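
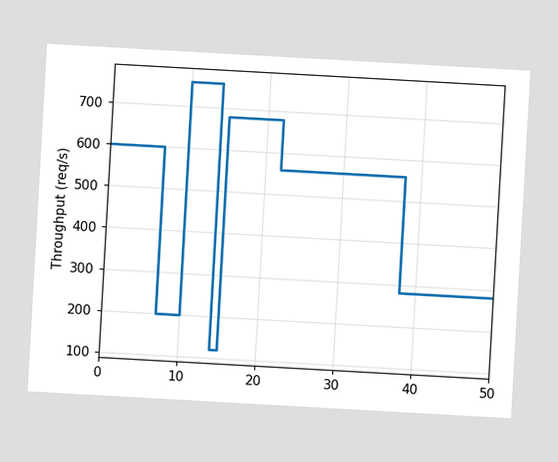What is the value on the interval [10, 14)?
The chart is tilted about 3° clockwise. On [10, 14) the step sits at 760req/s.

760req/s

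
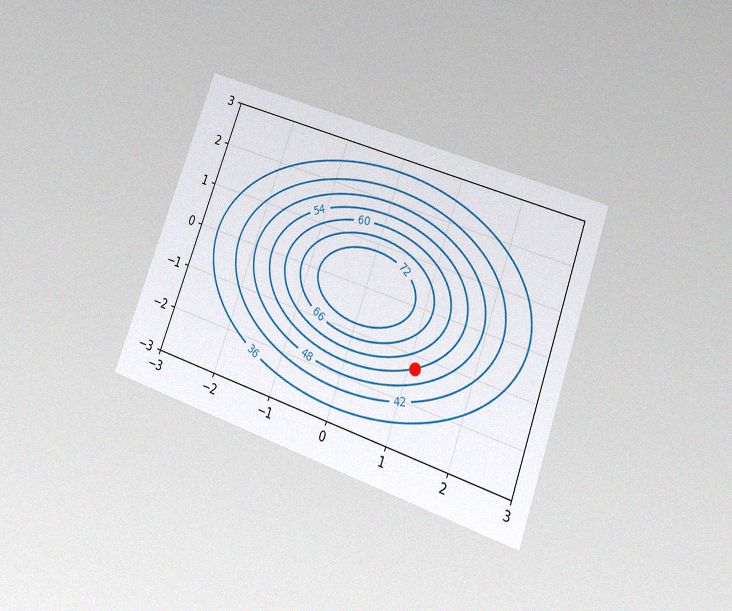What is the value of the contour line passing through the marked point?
54

The chart is tilted about 20° clockwise and viewed at a slight angle, with some photo noise. The marked point sits on the contour labelled 54.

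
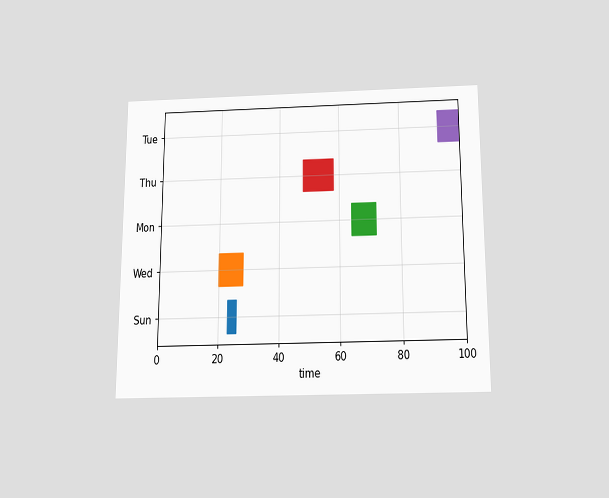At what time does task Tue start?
The chart is viewed slightly from below. The Tue bar begins at t=93.

93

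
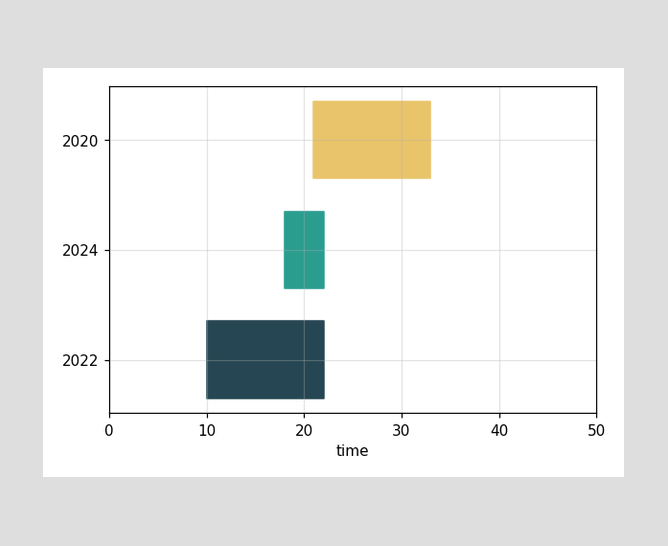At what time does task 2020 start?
21

The 2020 bar begins at t=21.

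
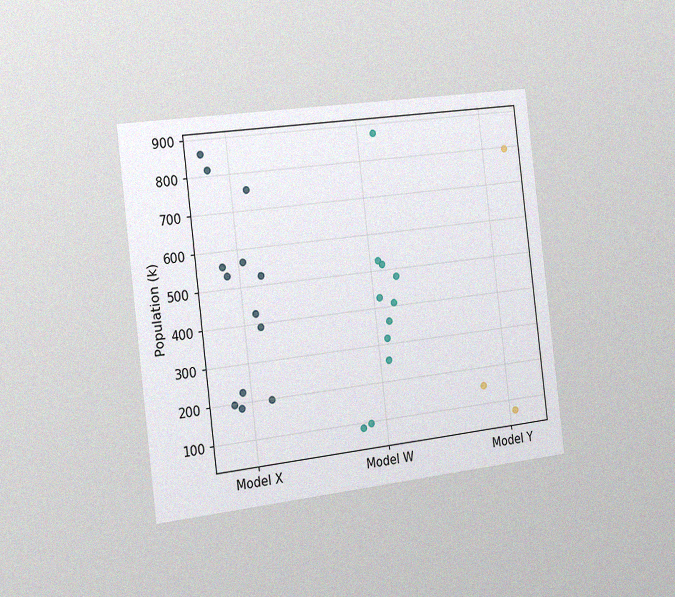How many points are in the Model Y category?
The chart is tilted about 7° counter-clockwise and viewed slightly from the left, with some photo noise. Counting the markers in the Model Y column gives 3.

3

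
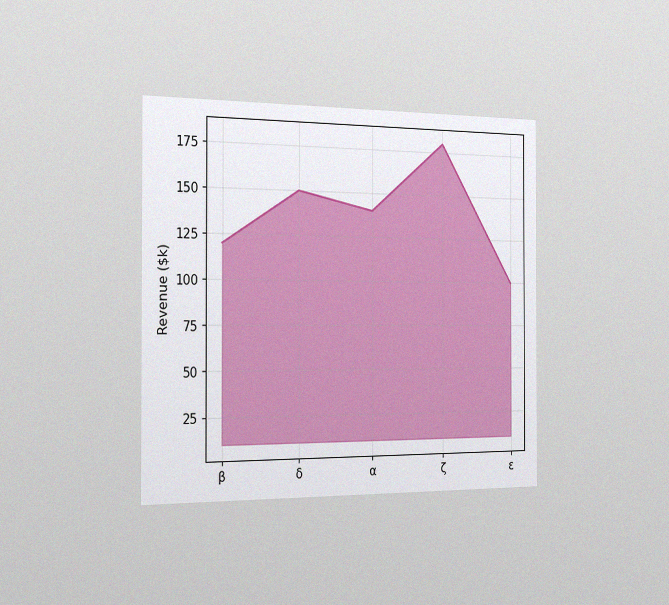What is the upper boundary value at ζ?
$180k

The chart is viewed slightly from the left, with some photo noise. At ζ the upper boundary is at $180k.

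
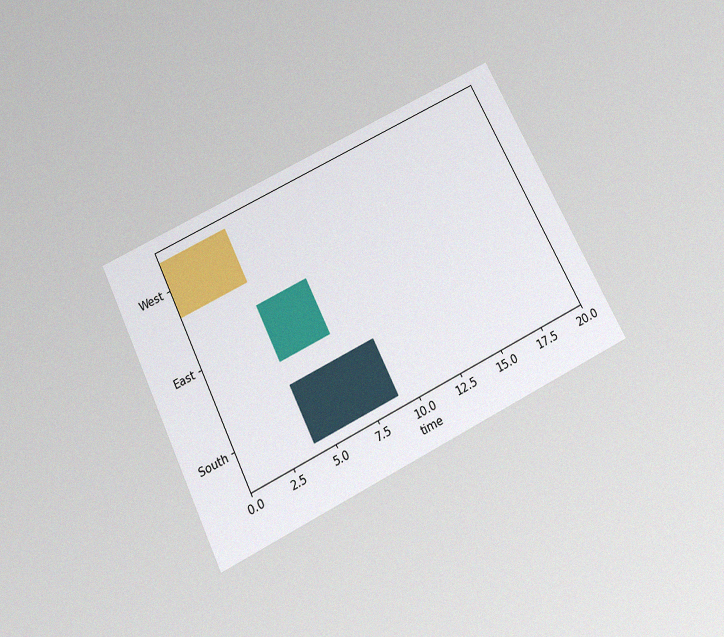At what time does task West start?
The chart is tilted about 26° counter-clockwise and viewed slightly from below, with some photo noise. The West bar begins at t=0.

0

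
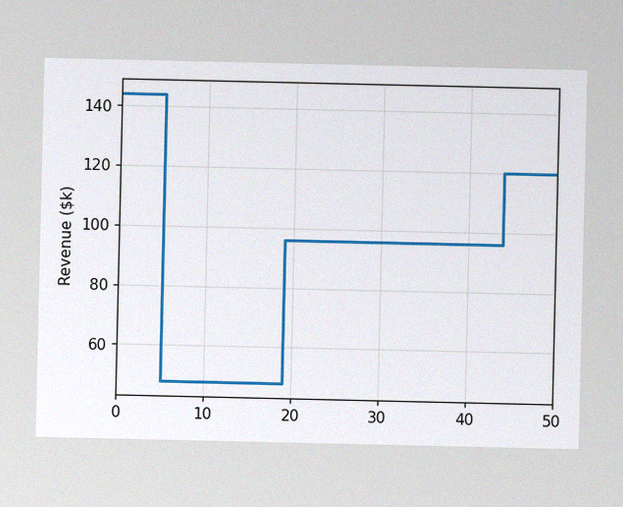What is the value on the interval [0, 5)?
The image has some photo noise and uneven lighting. On [0, 5) the step sits at $144k.

$144k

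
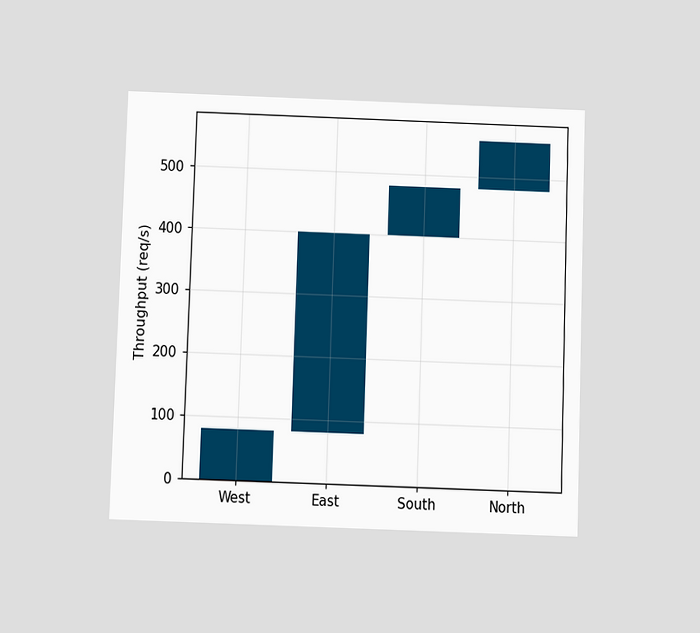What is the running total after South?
480req/s

The chart is viewed slightly from below. After South the running total reaches 480req/s.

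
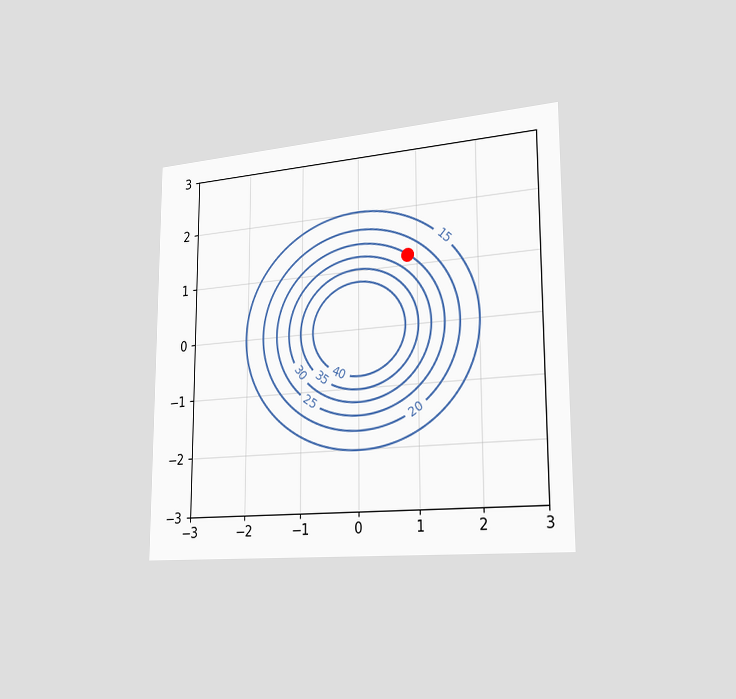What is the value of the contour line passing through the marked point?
The chart is viewed slightly from the right. The marked point sits on the contour labelled 25.

25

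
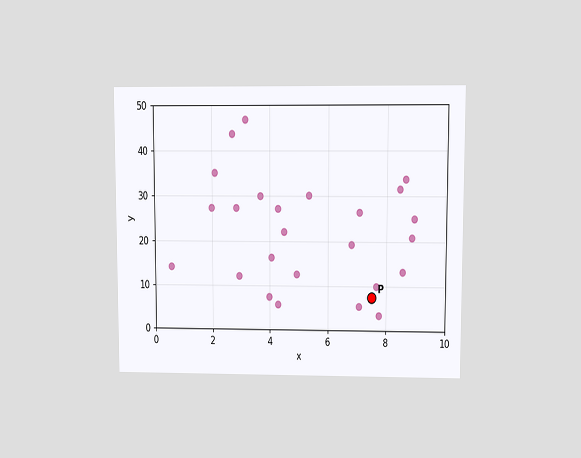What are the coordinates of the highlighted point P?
The chart is viewed at a slight angle. Following the gridlines from P to each axis, P sits at (7.5, 7.5).

(7.5, 7.5)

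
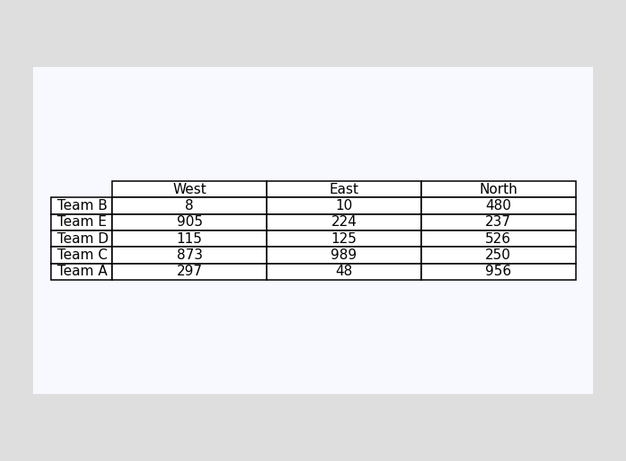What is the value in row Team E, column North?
The (Team E, North) cell reads 237.

237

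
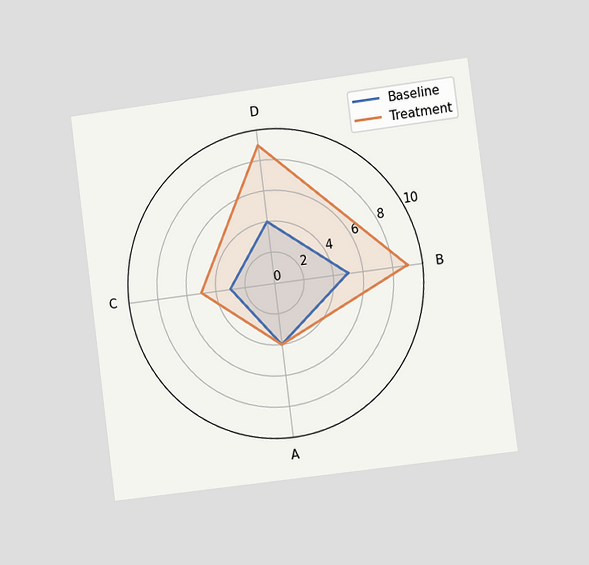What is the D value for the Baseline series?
The chart is tilted about 7° counter-clockwise and viewed slightly from the right. On the D axis, Baseline reaches 4.

4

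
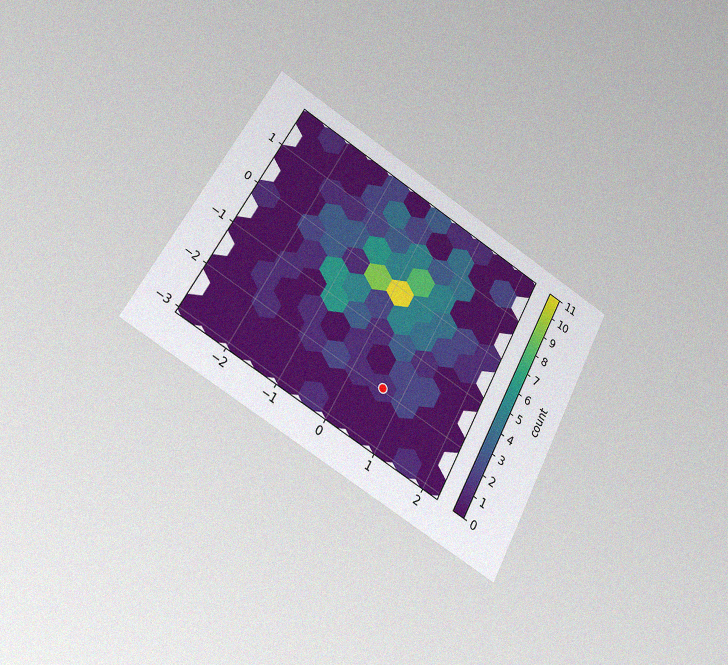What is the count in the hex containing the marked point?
The chart is tilted about 29° clockwise and viewed at a slight angle, with some photo noise. The marked hex reads 1 on the colorbar.

1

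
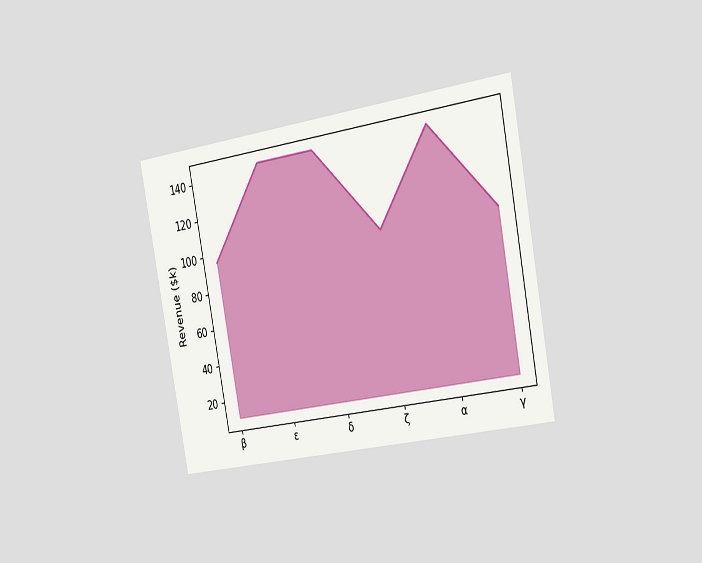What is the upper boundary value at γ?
$96k

The chart is tilted about 10° counter-clockwise and viewed slightly from the right. At γ the upper boundary is at $96k.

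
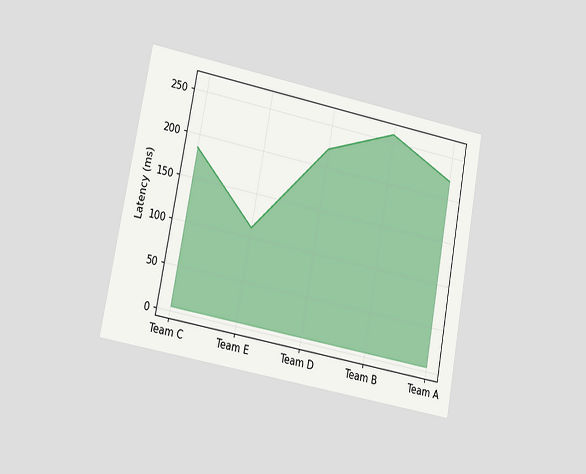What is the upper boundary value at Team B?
The chart is tilted about 11° clockwise and viewed at a slight angle. At Team B the upper boundary is at 259ms.

259ms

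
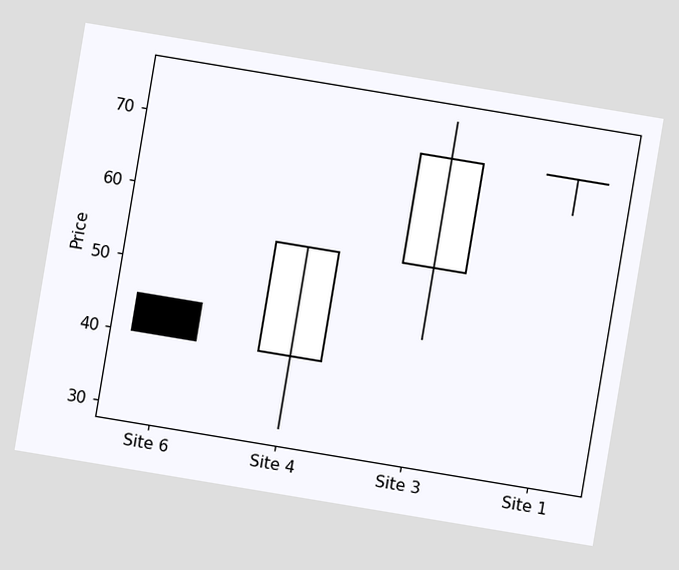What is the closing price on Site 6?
40

The chart is tilted about 9° clockwise. The Site 6 candle closes at 40.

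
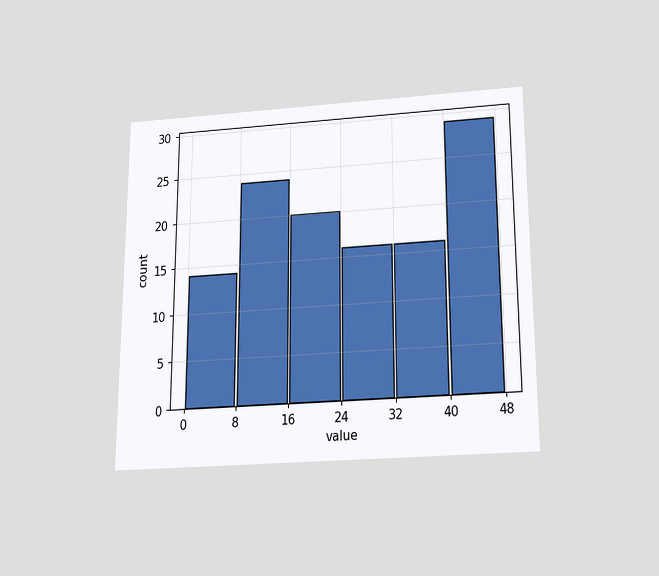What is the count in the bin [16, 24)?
The chart is viewed slightly from below. The [16, 24) bin has height 20.

20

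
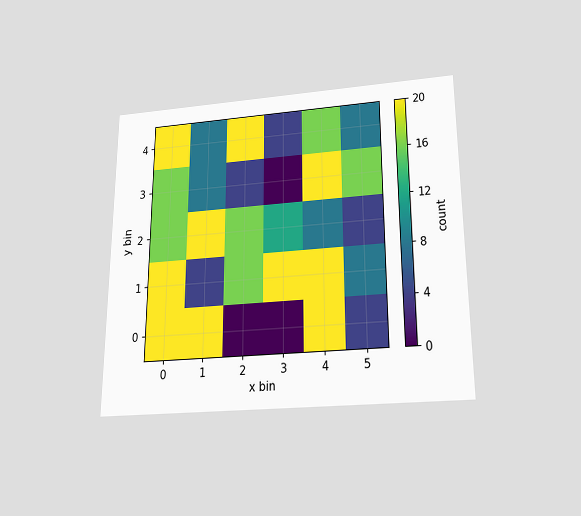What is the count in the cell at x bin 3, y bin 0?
0

The chart is viewed slightly from below. Matching the cell (3, 0) against the colorbar gives 0.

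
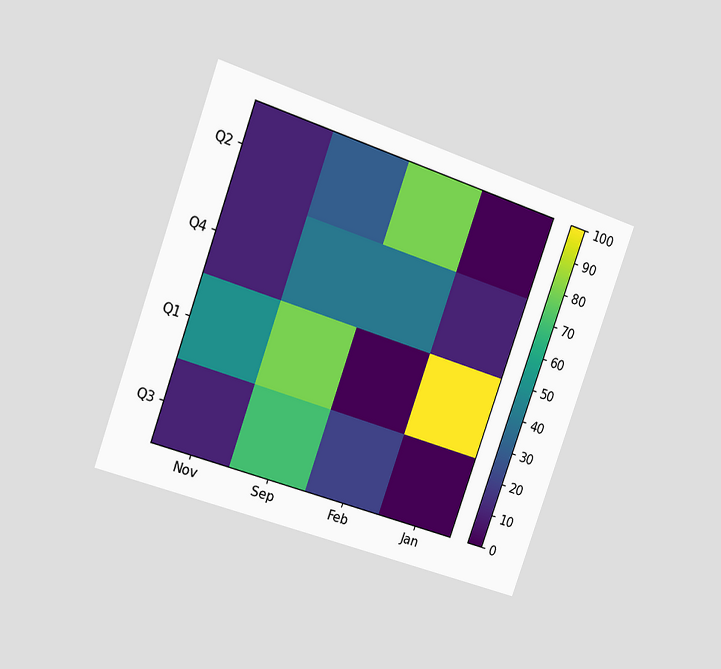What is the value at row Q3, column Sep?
The chart is tilted about 19° clockwise and viewed slightly from the left. Matching cell (Q3, Sep) against the colorbar gives 70.

70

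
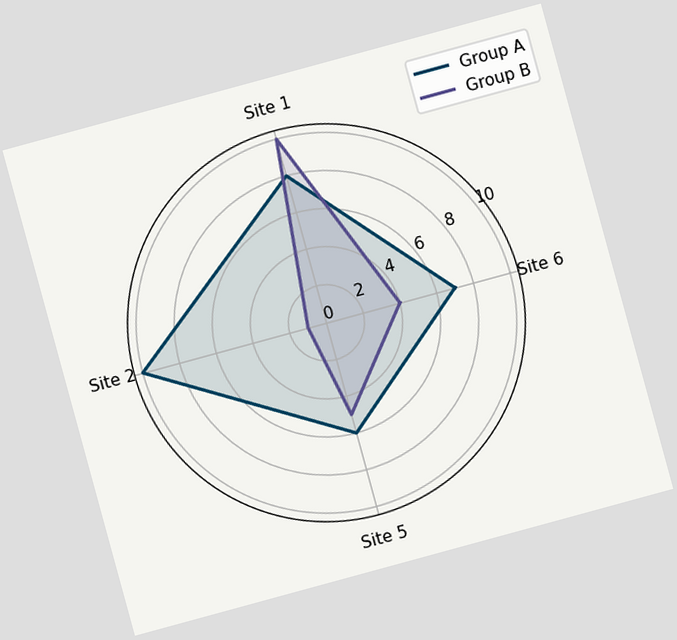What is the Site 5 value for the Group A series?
The chart is tilted about 15° counter-clockwise. On the Site 5 axis, Group A reaches 6.

6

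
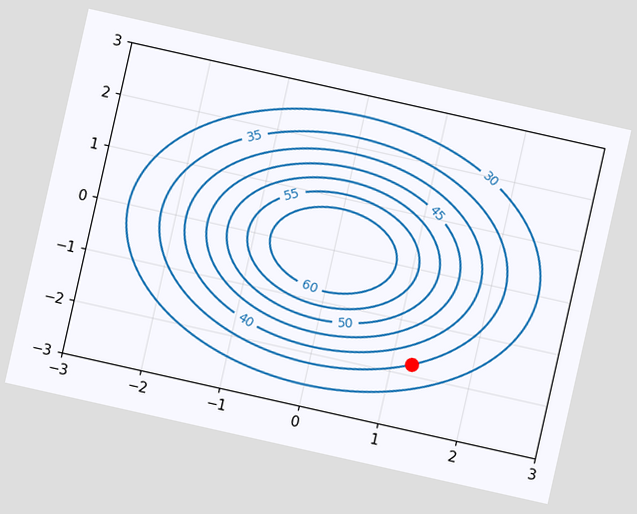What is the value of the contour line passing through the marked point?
The chart is tilted about 13° clockwise. The marked point sits on the contour labelled 35.

35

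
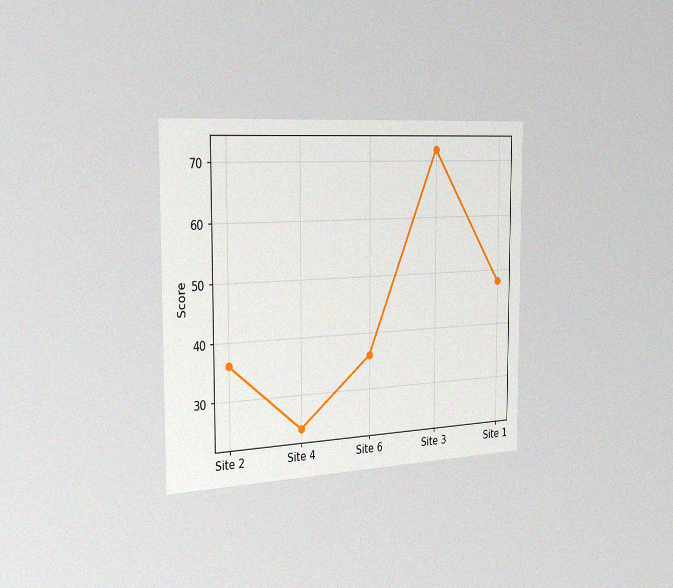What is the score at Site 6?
36

The chart is viewed slightly from the left, with some photo noise. At Site 6, the line is at 36.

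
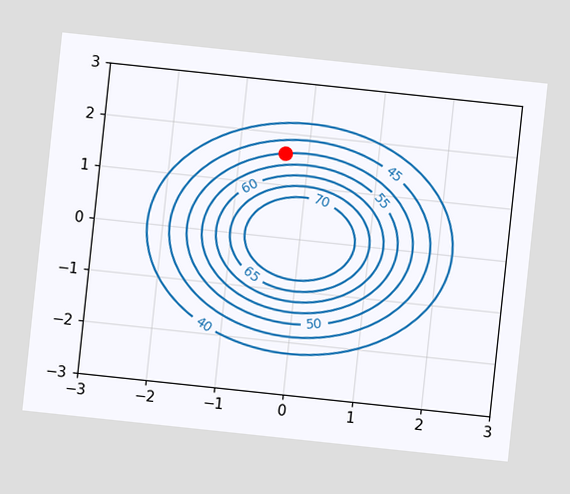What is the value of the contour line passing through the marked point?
50

The chart is tilted about 6° clockwise. The marked point sits on the contour labelled 50.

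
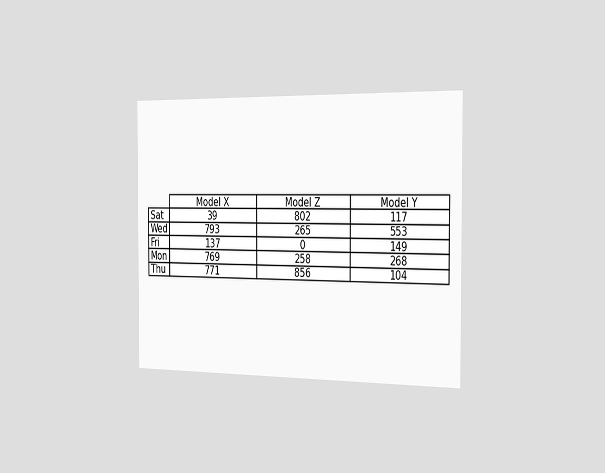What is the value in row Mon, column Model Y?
268

The chart is viewed slightly from the right. The (Mon, Model Y) cell reads 268.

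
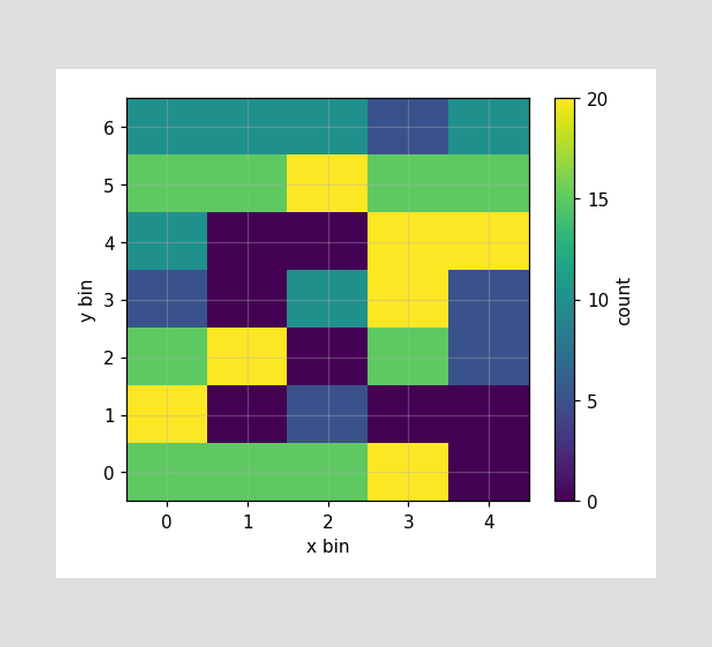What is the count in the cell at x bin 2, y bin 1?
Matching the cell (2, 1) against the colorbar gives 5.

5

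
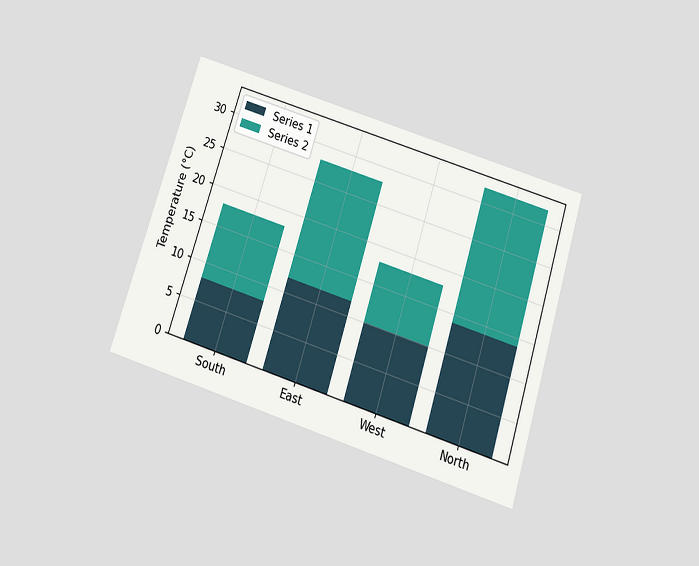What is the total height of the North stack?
The chart is tilted about 18° clockwise and viewed slightly from below. The North stack's top reaches 32°C on the y-axis.

32°C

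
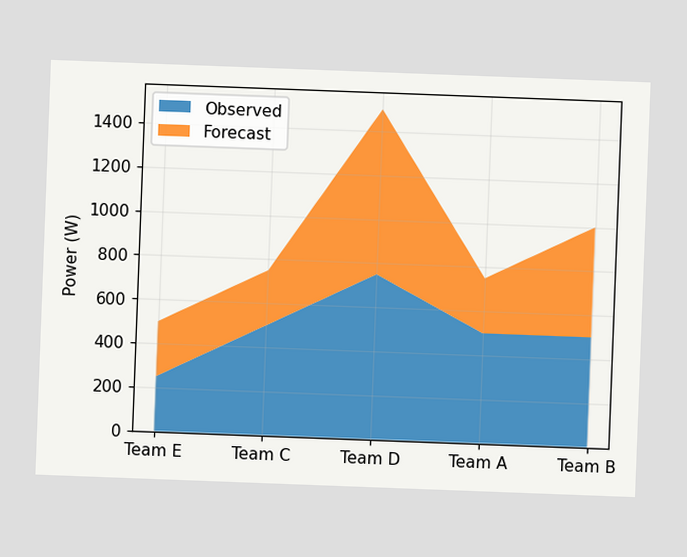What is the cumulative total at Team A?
The chart is tilted about 2° clockwise. The stacked total at Team A reaches 750W.

750W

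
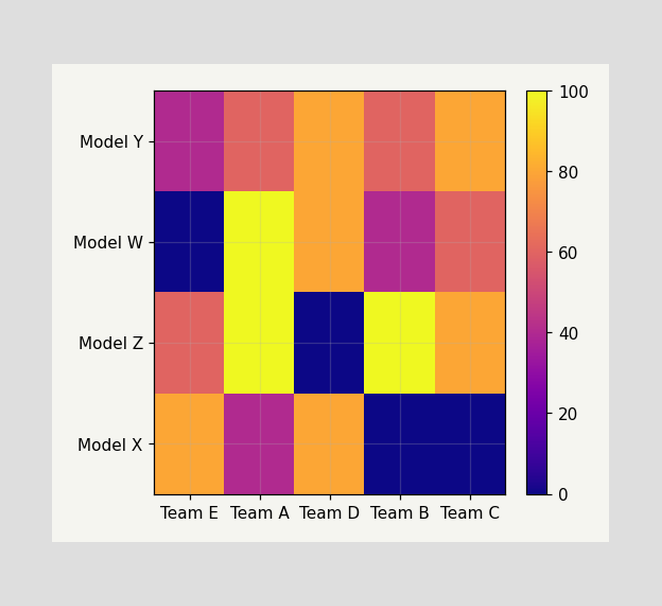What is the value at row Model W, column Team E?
0

Matching cell (Model W, Team E) against the colorbar gives 0.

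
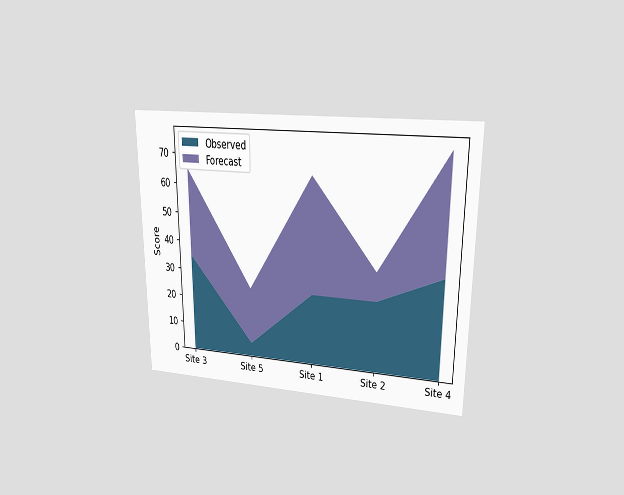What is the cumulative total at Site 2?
35

The chart is viewed at a slight angle. The stacked total at Site 2 reaches 35.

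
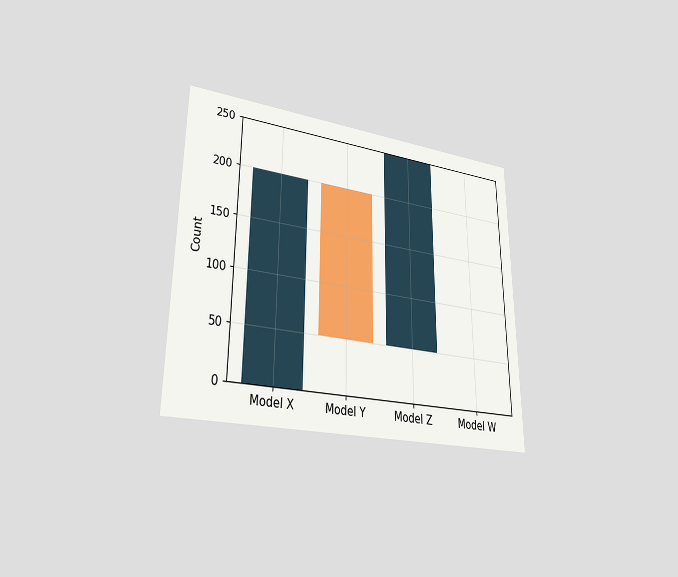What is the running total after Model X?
The chart is viewed at a slight angle. After Model X the running total reaches 200.

200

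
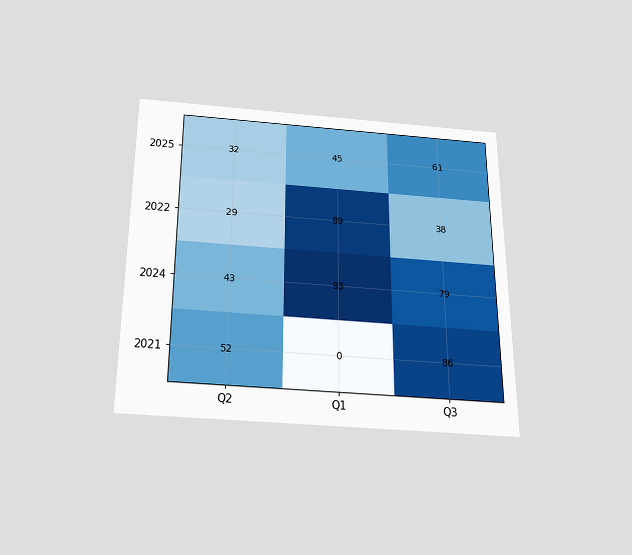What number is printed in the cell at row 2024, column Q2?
The chart is viewed slightly from below. The (2024, Q2) cell reads 43.

43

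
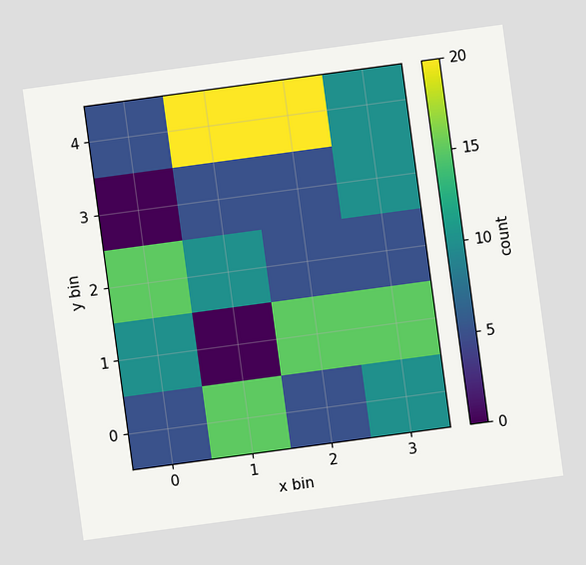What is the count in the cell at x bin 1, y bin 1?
The chart is tilted about 8° counter-clockwise. Matching the cell (1, 1) against the colorbar gives 0.

0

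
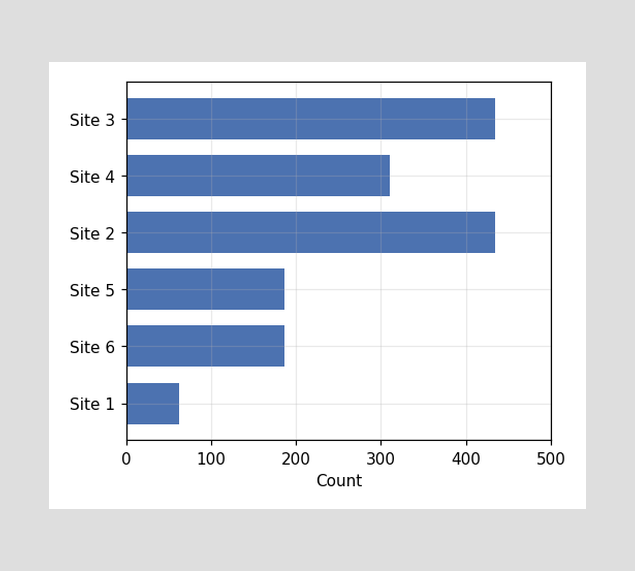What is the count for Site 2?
434

Reading along the chart's x-axis, the Site 2 bar reaches 434.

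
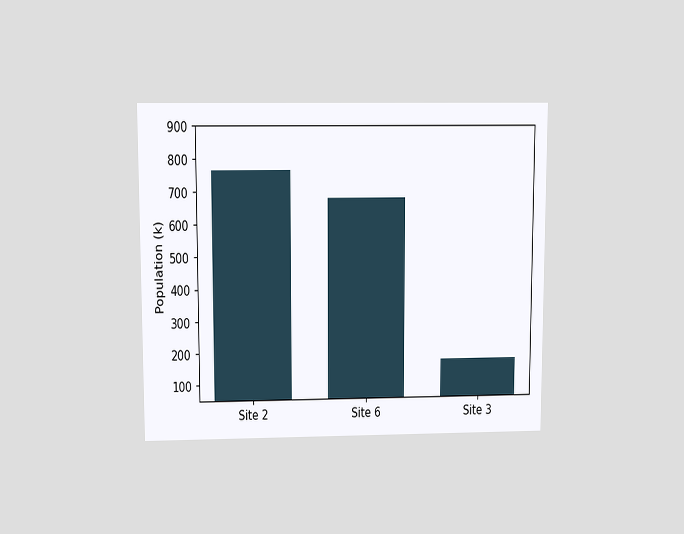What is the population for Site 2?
765k

The chart is viewed slightly from above. Reading along the chart's y-axis, the Site 2 bar reaches 765k.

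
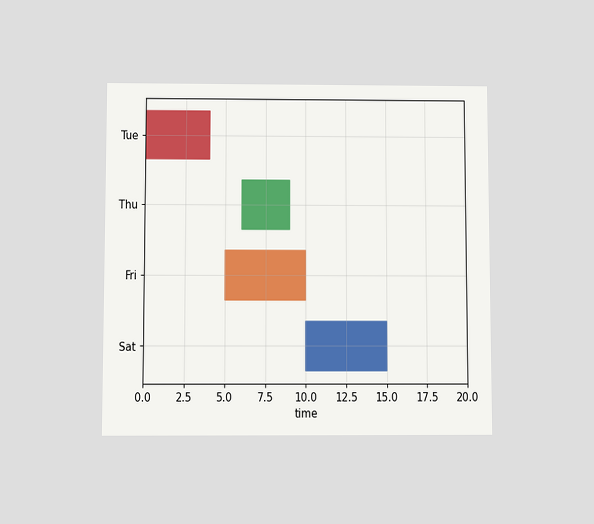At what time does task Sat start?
The chart is viewed slightly from below. The Sat bar begins at t=10.

10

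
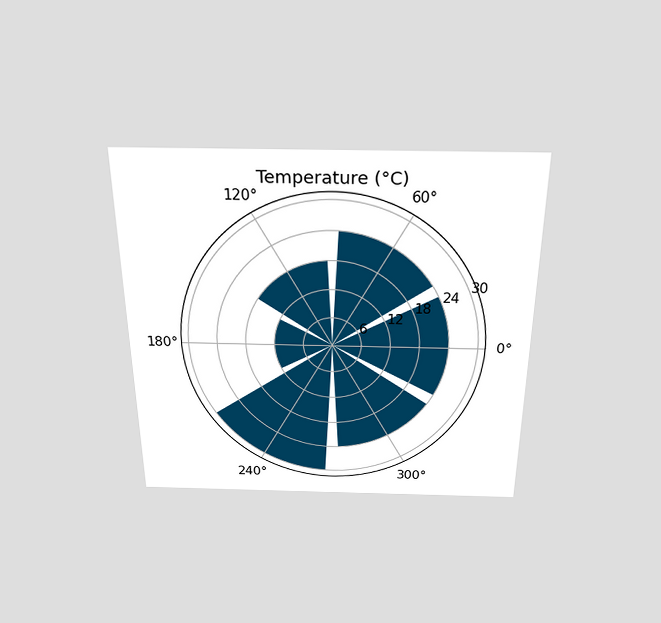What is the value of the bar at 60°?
24°C

The chart is viewed slightly from above. The bar at 60° reaches 24°C on the radial axis.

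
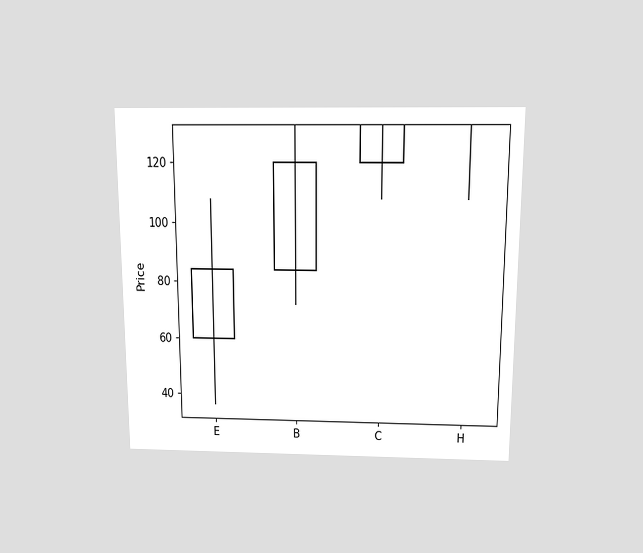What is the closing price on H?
132

The chart is viewed slightly from above. The H candle closes at 132.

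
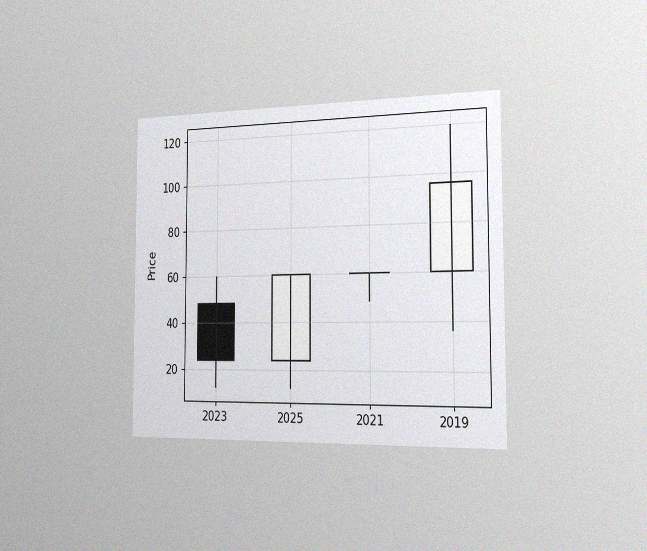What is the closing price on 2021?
60

The chart is viewed slightly from the right, with some photo noise. The 2021 candle closes at 60.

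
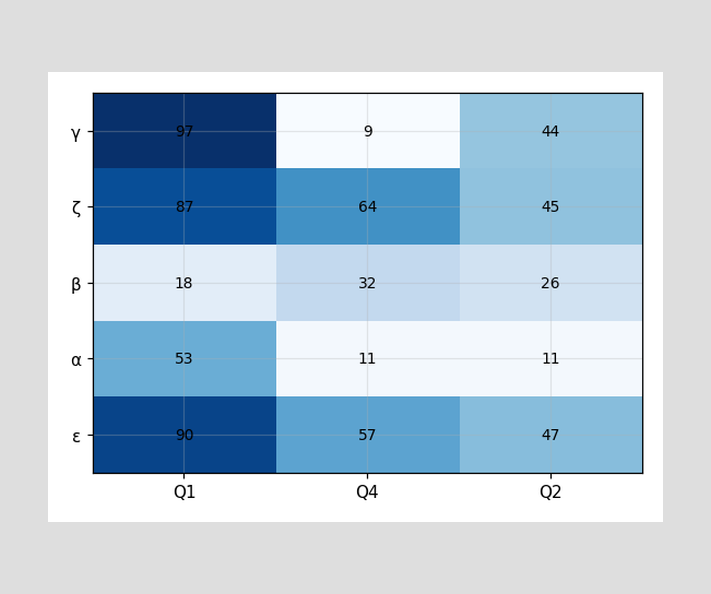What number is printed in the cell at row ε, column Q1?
90

The (ε, Q1) cell reads 90.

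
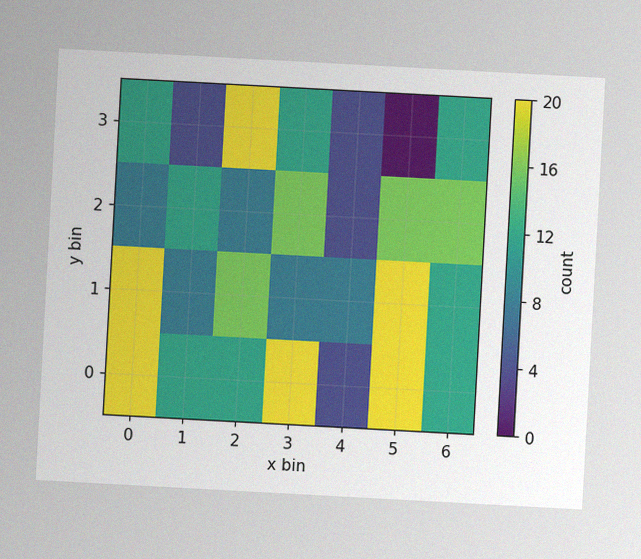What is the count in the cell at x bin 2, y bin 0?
The chart is tilted about 3° clockwise, with some photo noise. Matching the cell (2, 0) against the colorbar gives 12.

12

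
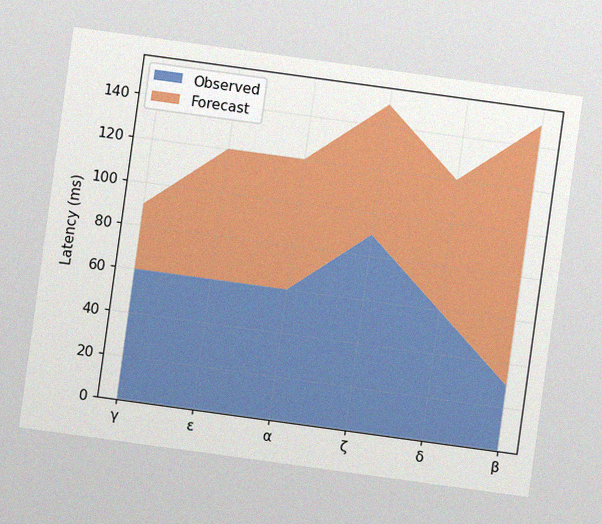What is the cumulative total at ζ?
150ms

The chart is tilted about 8° clockwise, with some photo noise. The stacked total at ζ reaches 150ms.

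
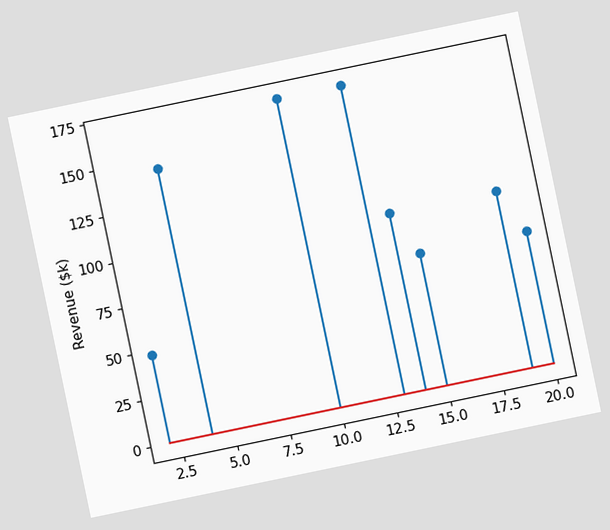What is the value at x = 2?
$48k

The chart is tilted about 12° counter-clockwise. The stem at x=2 reaches $48k.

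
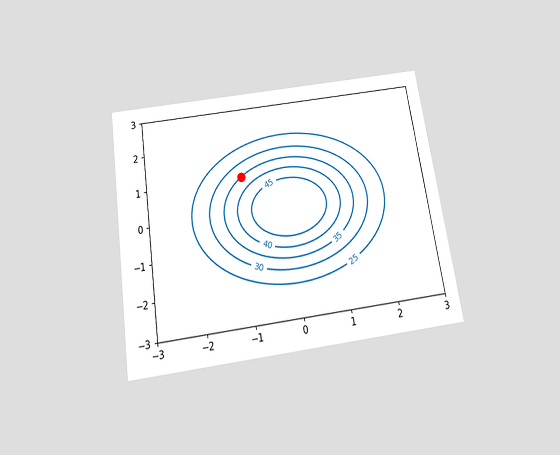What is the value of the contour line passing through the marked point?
35

The chart is tilted about 9° counter-clockwise and viewed slightly from below. The marked point sits on the contour labelled 35.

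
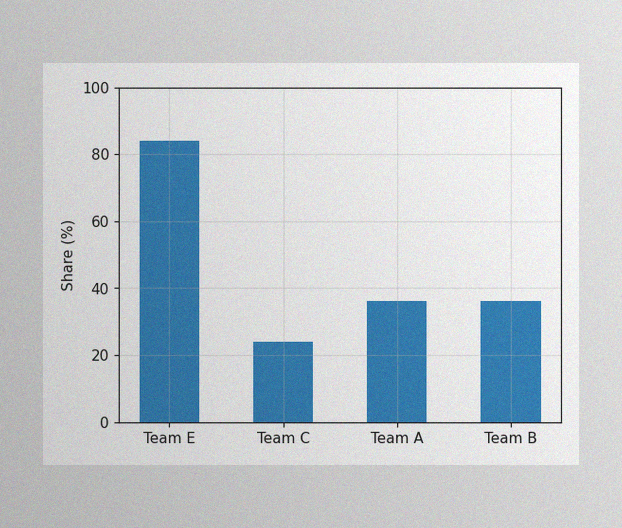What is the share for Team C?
24%

The image has some photo noise and uneven lighting. Reading along the chart's y-axis, the Team C bar reaches 24%.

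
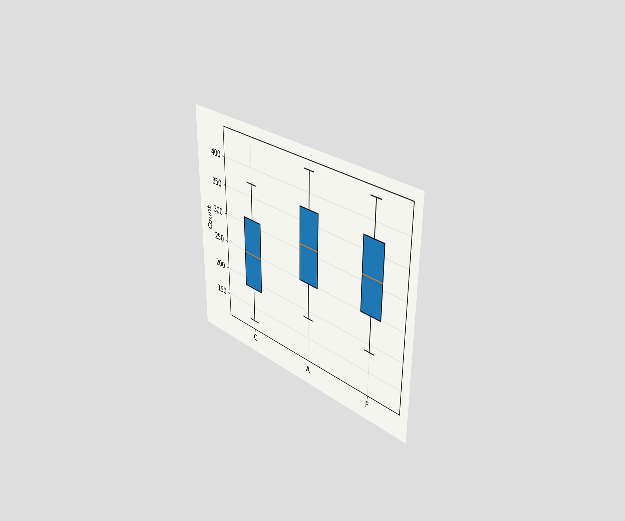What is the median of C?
248

The chart is viewed slightly from the right. The median line in the C box sits at 248.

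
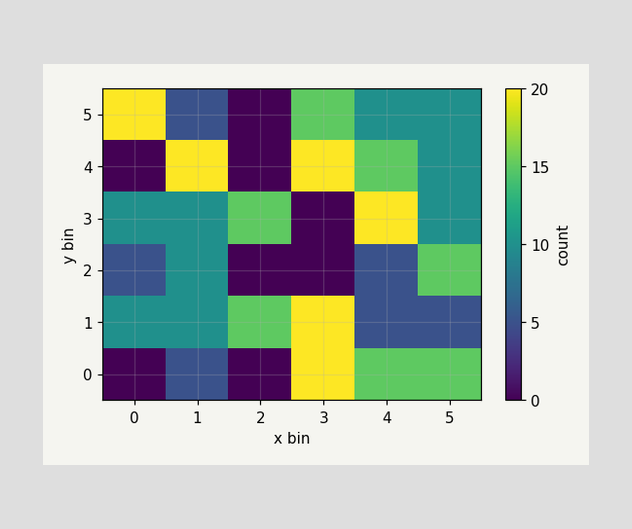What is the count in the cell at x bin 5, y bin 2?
Matching the cell (5, 2) against the colorbar gives 15.

15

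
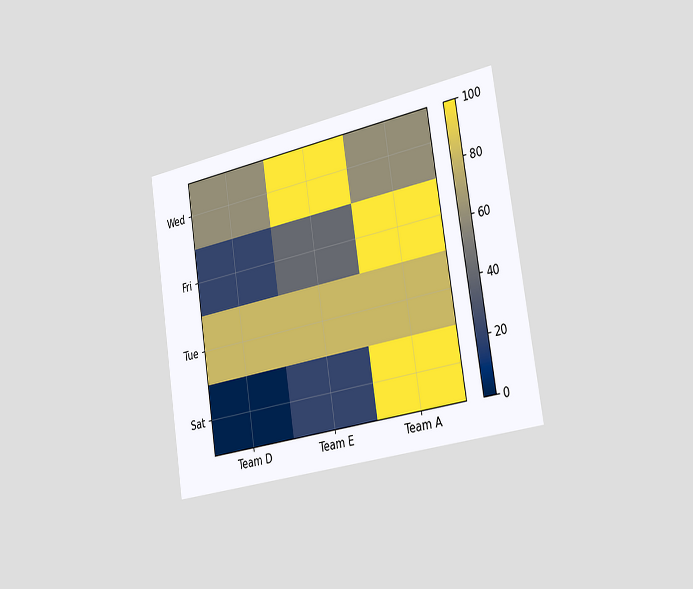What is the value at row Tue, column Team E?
80

The chart is tilted about 9° counter-clockwise and viewed slightly from the right. Matching cell (Tue, Team E) against the colorbar gives 80.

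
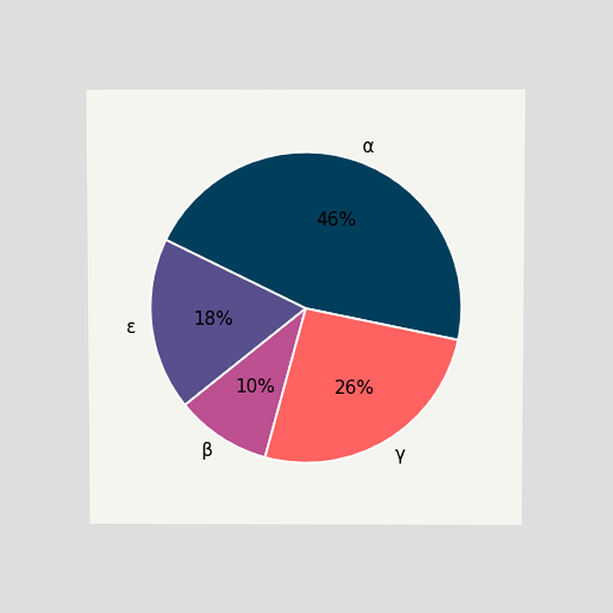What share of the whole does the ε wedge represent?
18%

The chart is viewed slightly from above. The ε slice takes up 18% of the pie.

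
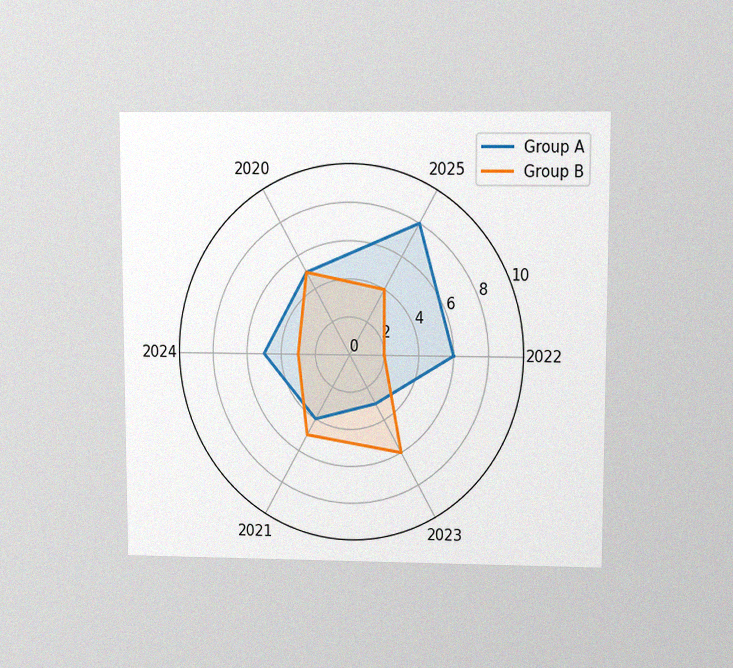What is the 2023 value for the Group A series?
3

The chart is viewed at a slight angle, with some photo noise. On the 2023 axis, Group A reaches 3.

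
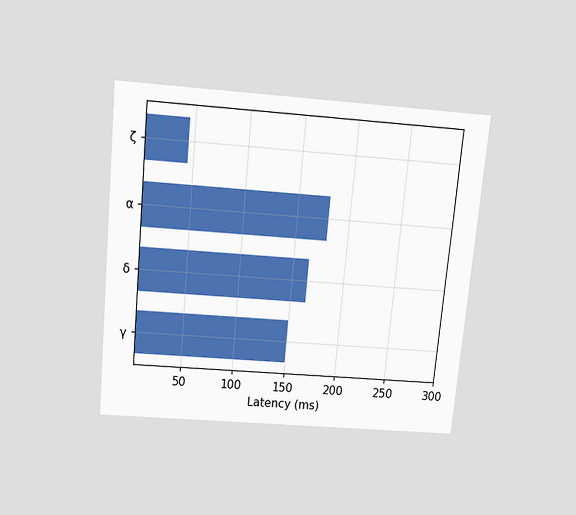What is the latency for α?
180ms

The chart is tilted about 5° clockwise and viewed slightly from above. Reading along the chart's x-axis, the α bar reaches 180ms.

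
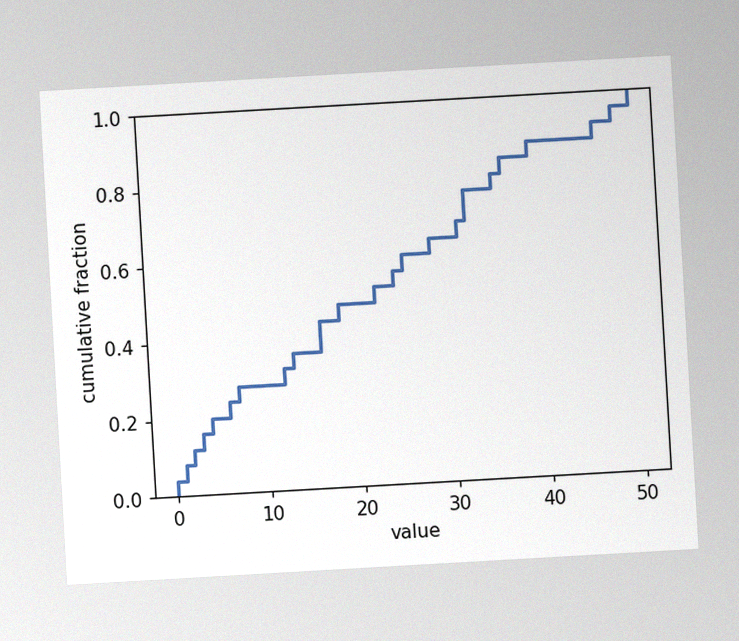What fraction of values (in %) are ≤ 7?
28%

The chart is tilted about 3° counter-clockwise, with some photo noise. At x=7 the ECDF step is at 28%.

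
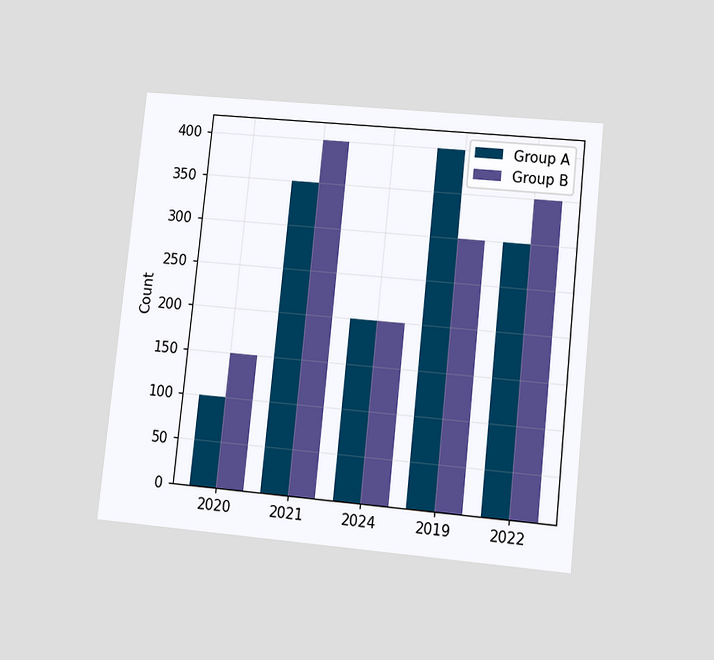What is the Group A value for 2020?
The chart is tilted about 6° clockwise and viewed at a slight angle. The Group A bar at 2020 reaches 100 on the y-axis.

100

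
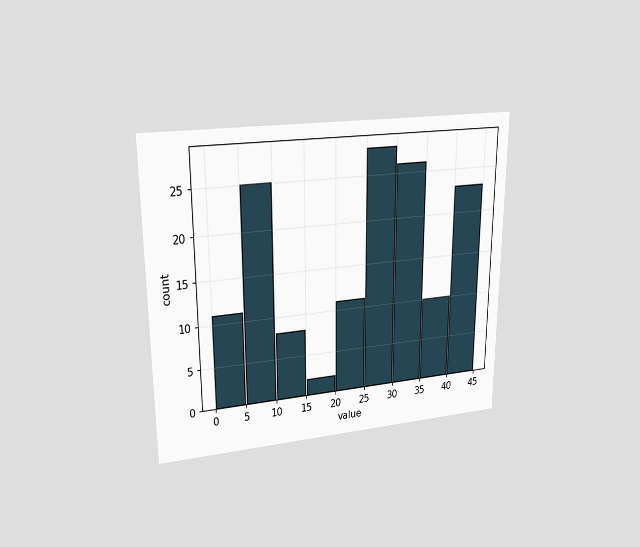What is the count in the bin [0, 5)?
11

The chart is viewed at a slight angle. The [0, 5) bin has height 11.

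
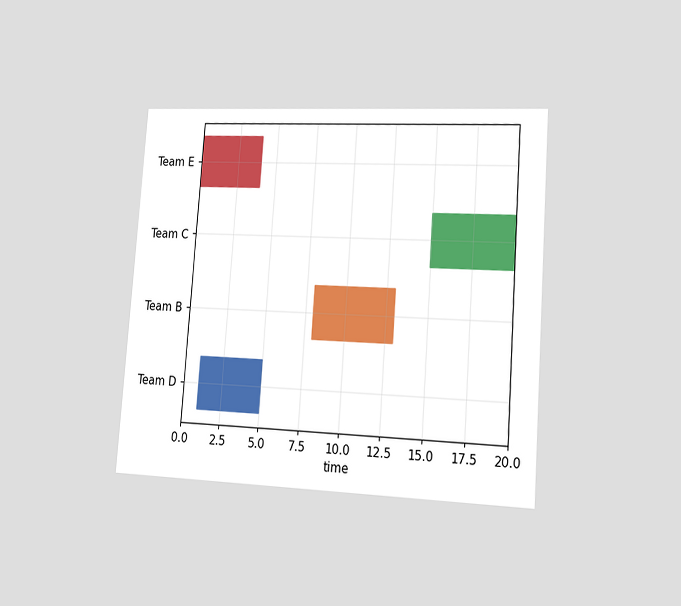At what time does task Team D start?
1

The chart is tilted about 4° clockwise and viewed slightly from the right. The Team D bar begins at t=1.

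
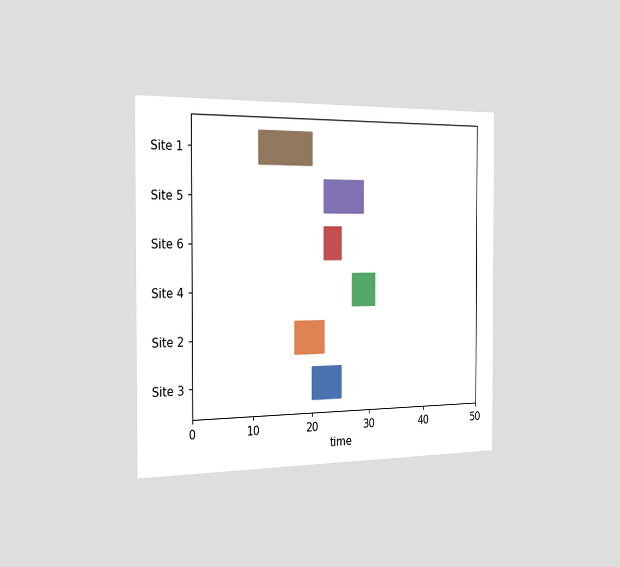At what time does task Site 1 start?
11

The chart is viewed slightly from the left. The Site 1 bar begins at t=11.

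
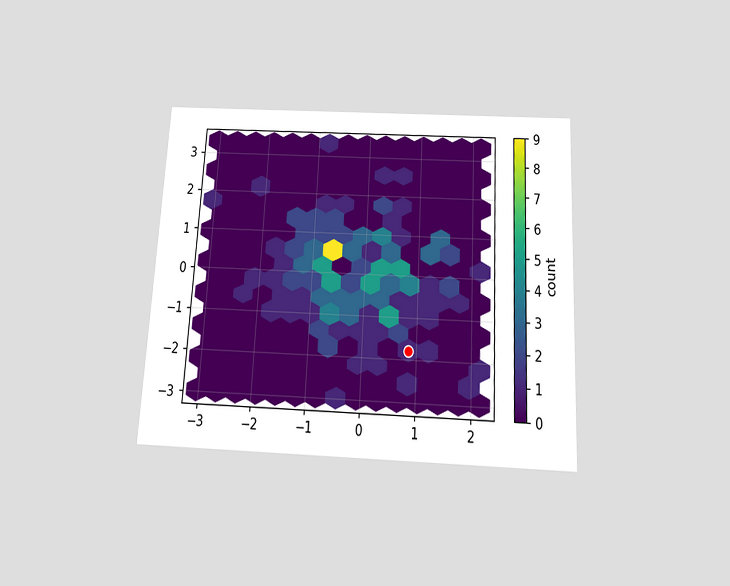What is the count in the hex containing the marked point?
The chart is tilted about 3° clockwise and viewed slightly from below. The marked hex reads 1 on the colorbar.

1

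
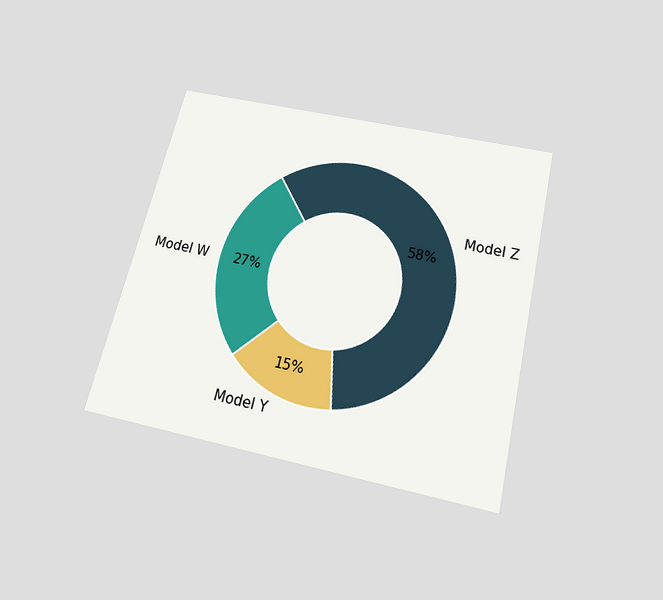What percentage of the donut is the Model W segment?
27%

The chart is tilted about 14° clockwise and viewed slightly from below. The Model W segment takes up 27% of the ring.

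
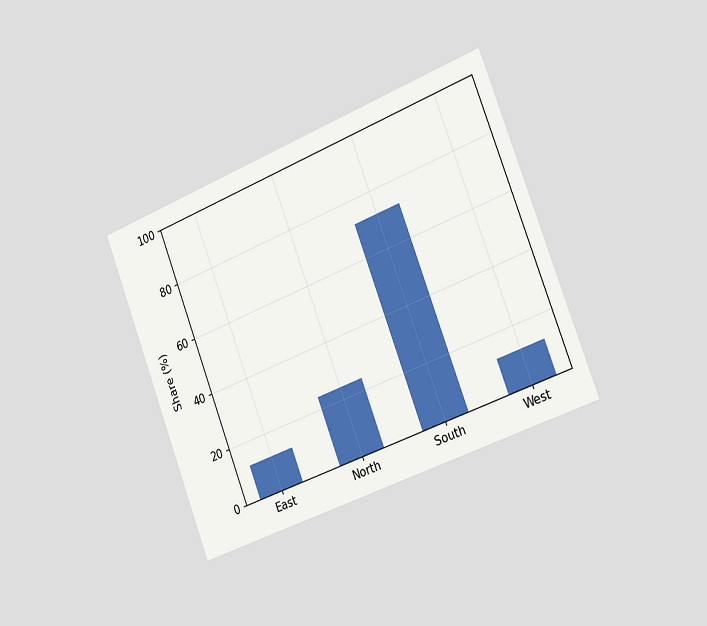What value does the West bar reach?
12%

The chart is tilted about 21° counter-clockwise and viewed slightly from the right. Reading along the chart's y-axis, the West bar reaches 12%.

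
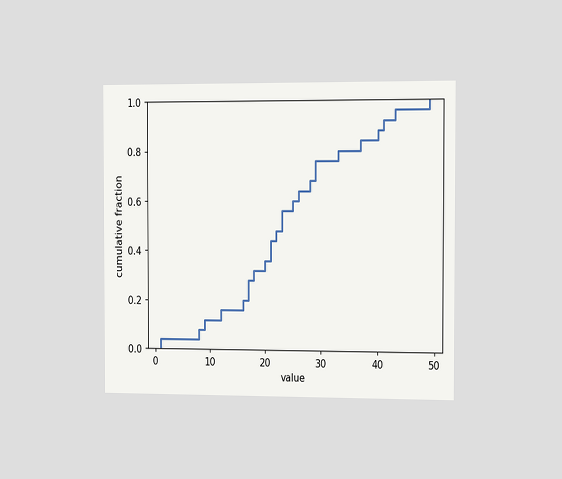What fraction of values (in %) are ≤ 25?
The chart is viewed slightly from the right. At x=25 the ECDF step is at 60%.

60%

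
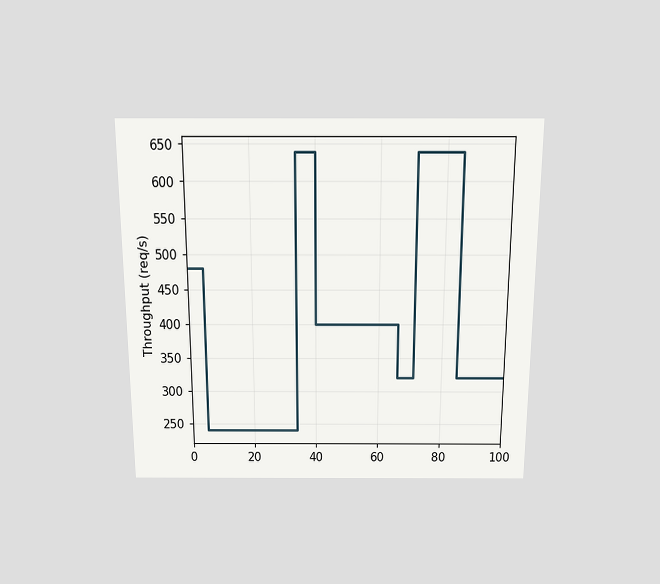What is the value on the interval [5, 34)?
The chart is viewed slightly from above. On [5, 34) the step sits at 240req/s.

240req/s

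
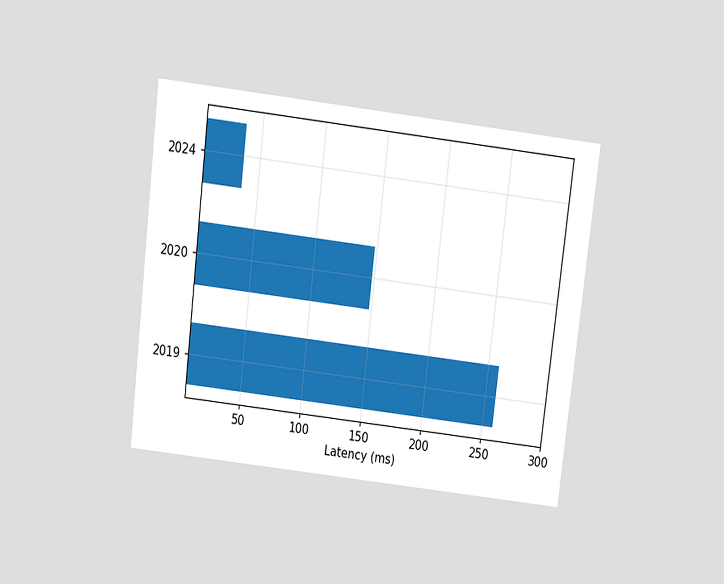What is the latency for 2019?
The chart is tilted about 7° clockwise and viewed slightly from above. Reading along the chart's x-axis, the 2019 bar reaches 259ms.

259ms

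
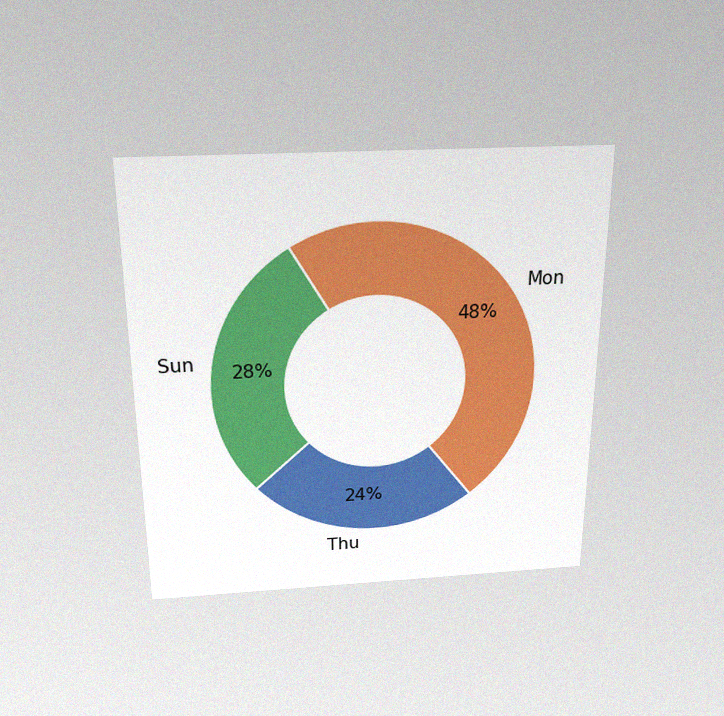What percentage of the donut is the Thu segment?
The chart is viewed slightly from above, with some photo noise. The Thu segment takes up 24% of the ring.

24%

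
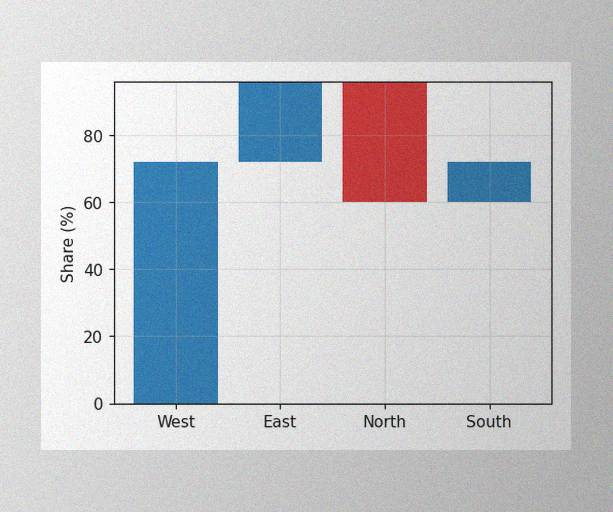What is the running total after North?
60%

The image has some photo noise and uneven lighting. After North the running total reaches 60%.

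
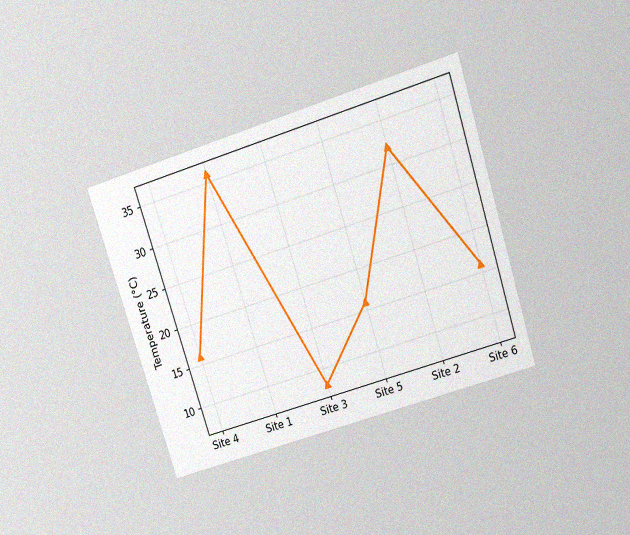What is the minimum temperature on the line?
The chart is tilted about 18° counter-clockwise and viewed slightly from above, with some photo noise. The lowest point is at Site 3, and reading across to the y-axis gives 8°C.

8°C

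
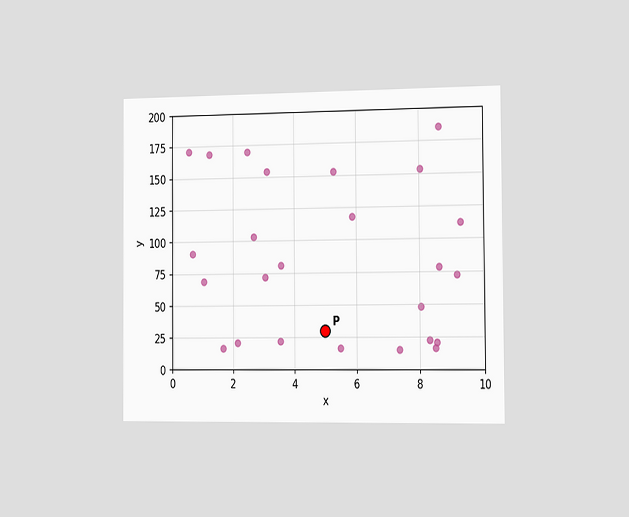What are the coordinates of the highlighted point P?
The chart is viewed slightly from the right. Following the gridlines from P to each axis, P sits at (5, 30).

(5, 30)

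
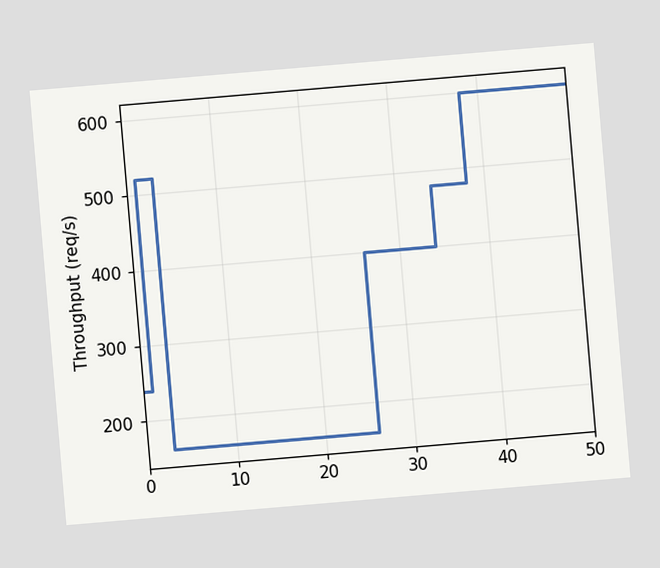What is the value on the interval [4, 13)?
160req/s

The chart is tilted about 5° counter-clockwise. On [4, 13) the step sits at 160req/s.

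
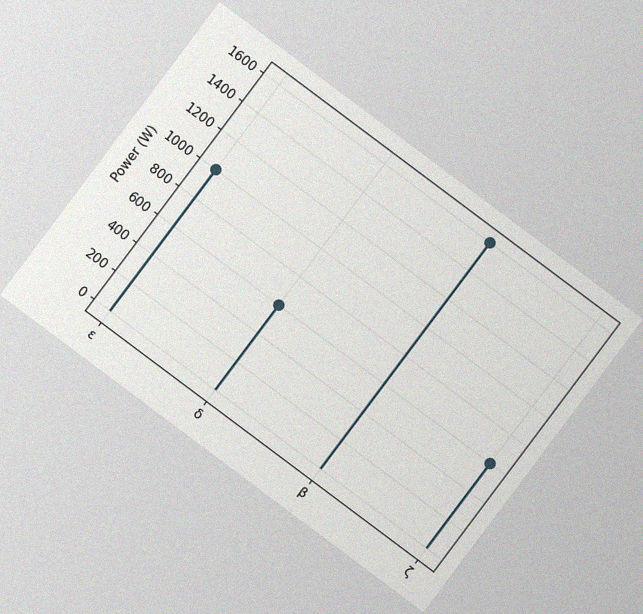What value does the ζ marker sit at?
600W

The chart is tilted about 37° clockwise, with some photo noise. The ζ marker sits at 600W.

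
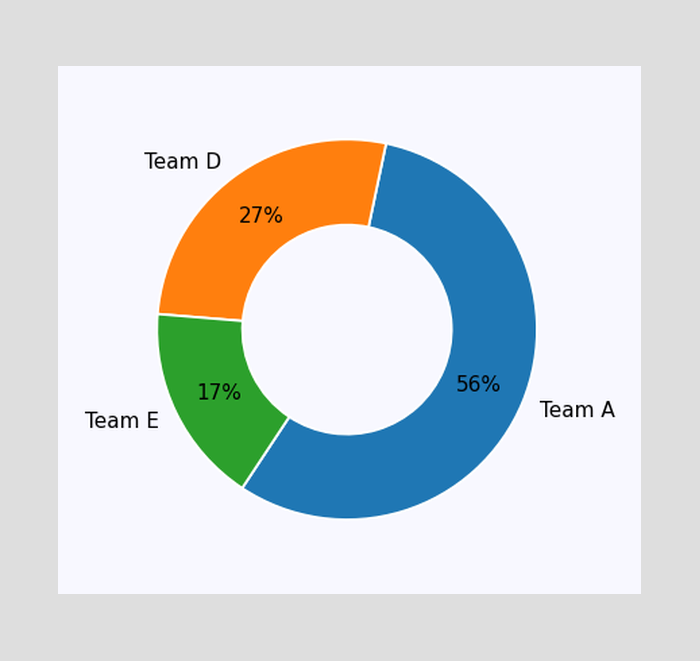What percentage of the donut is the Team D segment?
27%

The Team D segment takes up 27% of the ring.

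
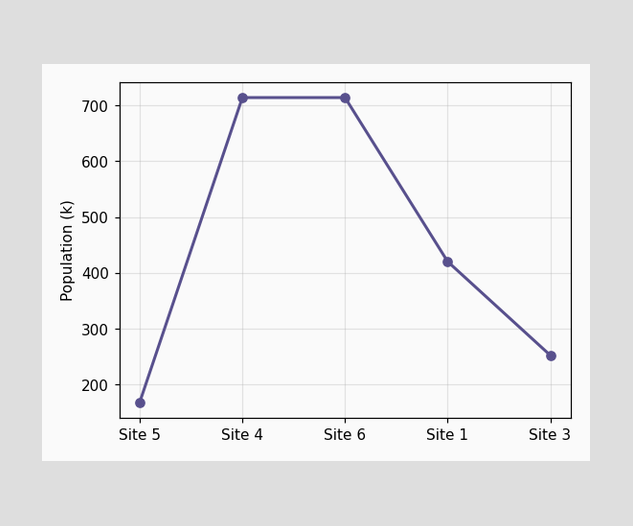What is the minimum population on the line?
The lowest point is at Site 5, and reading across to the y-axis gives 168k.

168k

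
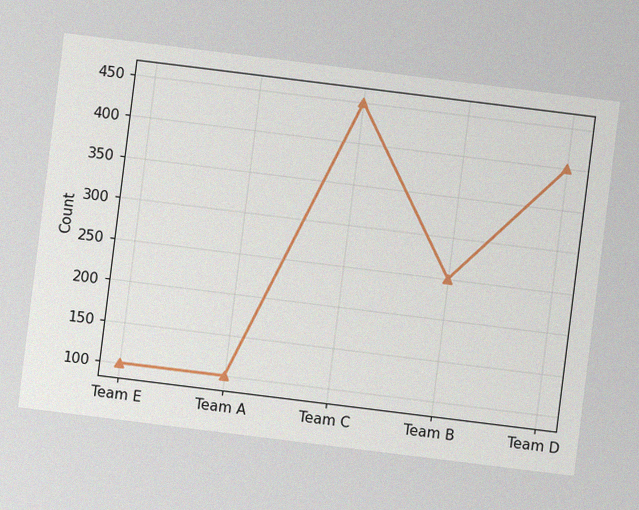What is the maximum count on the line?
450

The chart is tilted about 7° clockwise, with some photo noise. The highest point is at Team C, and reading across to the y-axis gives 450.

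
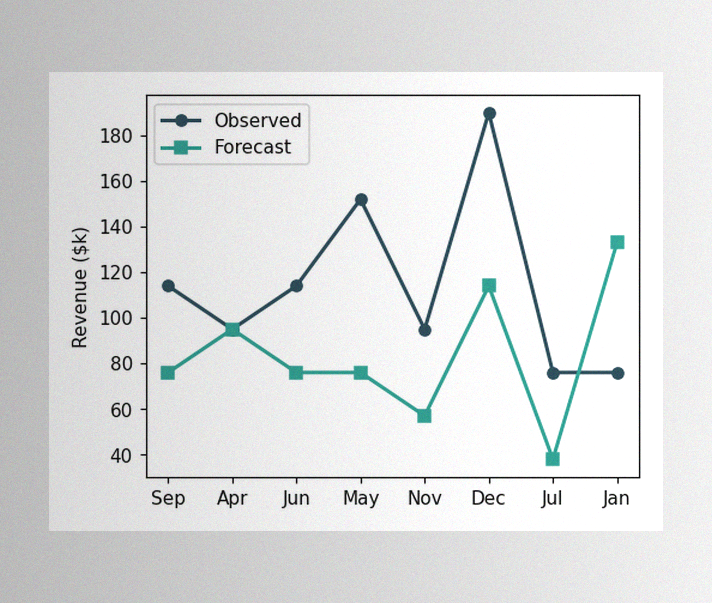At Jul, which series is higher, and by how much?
The image has some photo noise and uneven lighting. At Jul, Observed sits above the other line by $38k.

Observed, by $38k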